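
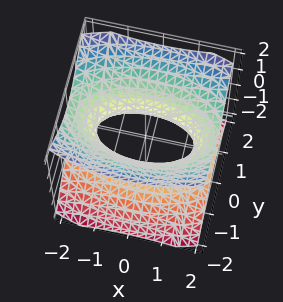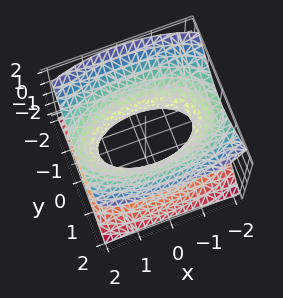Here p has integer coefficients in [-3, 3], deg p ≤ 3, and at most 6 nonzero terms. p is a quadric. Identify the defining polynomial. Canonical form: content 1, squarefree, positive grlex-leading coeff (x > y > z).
x^2 + 3*y^2 - 3*z^2 - 2

The degree is 2 — an hourglass — one-sheet hyperboloid; a quadric.
Symmetries: the x ↦ −x reflection is a symmetry, so x appears only in even powers; the z ↦ −z reflection is a symmetry, so z appears only in even powers; mirror symmetry y ↦ −y ⇒ only even powers of y.
From the visible intercepts: the surface avoids every integer z-axis point in the box.
Assembling these constraints gives the stated polynomial.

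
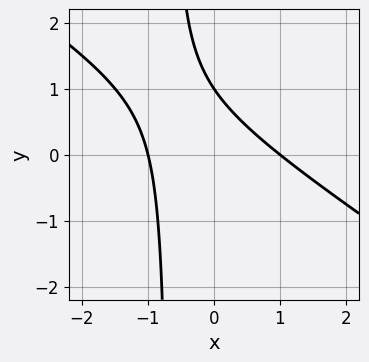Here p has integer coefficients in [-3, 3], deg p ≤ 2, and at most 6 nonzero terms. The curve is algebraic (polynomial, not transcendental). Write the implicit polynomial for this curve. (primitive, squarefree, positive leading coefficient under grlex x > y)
First, degree: no degree-1 curve has this shape, so deg p = 2.
Then, from the axis intercepts and sections: it meets the y-axis at y = 1 (among the integer gridlines); among the integer gridlines, it crosses the x-axis at x ∈ {-1, 1}.
Finally, matching integer coefficients to the picture gives p.

2*x^2 + 3*x*y + 2*y - 2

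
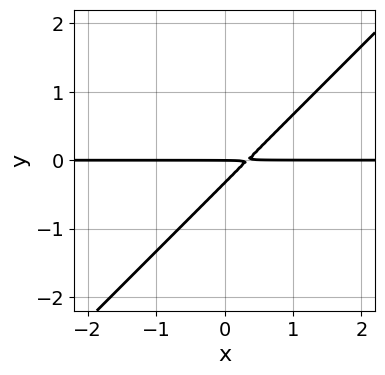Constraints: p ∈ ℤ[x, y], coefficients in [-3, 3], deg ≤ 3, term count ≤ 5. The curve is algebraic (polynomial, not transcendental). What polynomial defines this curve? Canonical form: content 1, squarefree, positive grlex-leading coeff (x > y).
The degree is 2 — no degree-1 curve has this shape.
Checking where it meets the axes: the visible x-axis segment lies entirely on the curve; it meets the y-axis at y = 0 (among the integer gridlines).
Together with the visible shape, these determine p as stated.

3*x*y - 3*y^2 - y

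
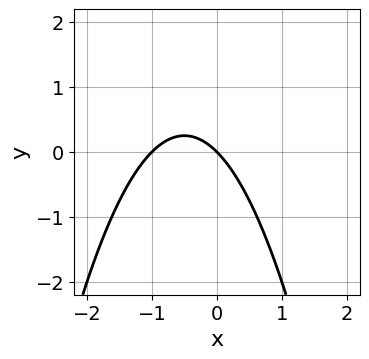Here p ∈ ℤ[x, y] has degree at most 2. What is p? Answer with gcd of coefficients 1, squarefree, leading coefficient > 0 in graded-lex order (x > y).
First, the degree is 2 — no degree-1 curve has this shape.
Then, from the axis intercepts and sections: it crosses the y-axis at the gridline y = 0; among the integer gridlines, it crosses the x-axis at x ∈ {-1, 0}.
Finally, fitting integer coefficients to these (and the overall shape) gives p.

x^2 + x + y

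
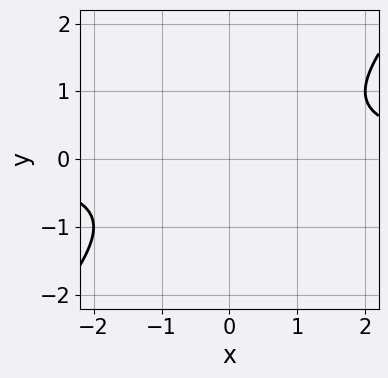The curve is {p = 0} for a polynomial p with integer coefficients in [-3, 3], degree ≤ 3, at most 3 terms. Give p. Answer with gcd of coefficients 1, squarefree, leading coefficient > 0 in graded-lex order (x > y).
First, degree: no degree-1 curve has this shape, so deg p = 2.
Then, from the visible intercepts: the curve avoids every integer y-axis point in the box; the curve avoids every integer x-axis point in the box.
Finally, solving for integer coefficients yields p as stated.

x*y - y^2 - 1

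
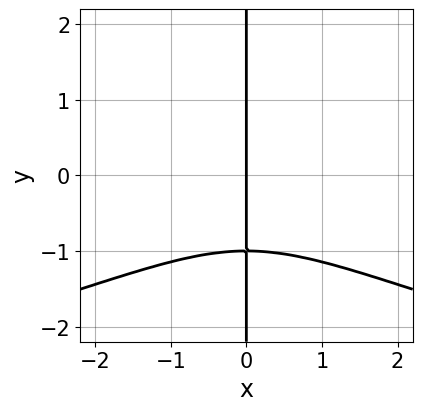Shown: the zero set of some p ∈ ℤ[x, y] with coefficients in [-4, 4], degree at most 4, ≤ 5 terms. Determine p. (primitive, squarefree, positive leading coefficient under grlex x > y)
Degree: the shape is more complex than any degree-3 curve, so deg p = 4.
Checking where it meets the axes: it meets the x-axis at x = 0 (among the integer gridlines); every point of the y-axis in the box is on the curve.
These observations pin down the coefficients.

2*x*y^3 + x^3 + 2*x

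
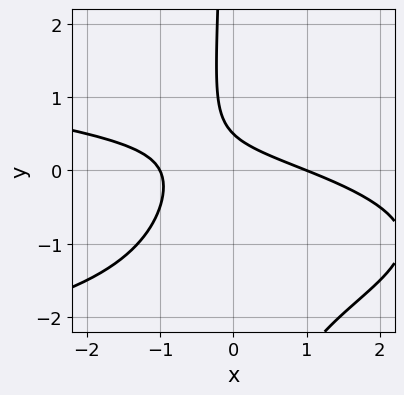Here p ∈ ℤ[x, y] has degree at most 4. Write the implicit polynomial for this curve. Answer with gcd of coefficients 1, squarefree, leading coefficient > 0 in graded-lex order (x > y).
(a) The degree is 3 — a generic line meets the curve in up to 3 points.
(b) Checking where it meets the axes: among the integer gridlines, it crosses the x-axis at x ∈ {-1, 1}.
(c) Assembling these constraints gives the stated polynomial.

2*x*y^2 + x^2 + 3*x*y + 2*y - 1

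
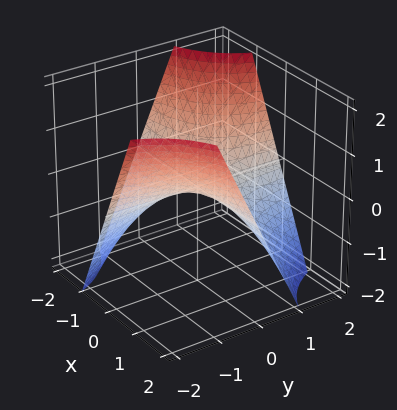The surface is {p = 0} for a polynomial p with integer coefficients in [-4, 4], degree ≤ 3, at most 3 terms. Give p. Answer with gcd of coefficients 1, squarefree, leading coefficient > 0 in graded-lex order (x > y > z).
x*y + z

First, degree: a saddle surface; a quadric, so deg p = 2.
Next, from the axis intercepts and sections: every point of the y-axis in the box is on the surface; the visible x-axis segment lies entirely on the surface; one z-axis crossing is at z = 0.
Finally, assembling these constraints gives the stated polynomial.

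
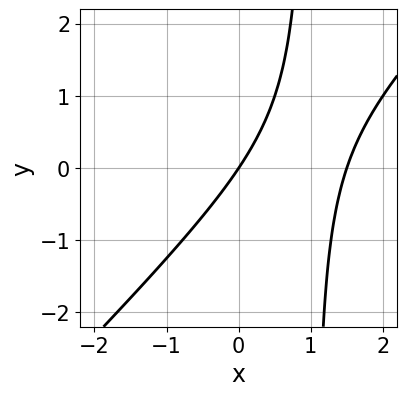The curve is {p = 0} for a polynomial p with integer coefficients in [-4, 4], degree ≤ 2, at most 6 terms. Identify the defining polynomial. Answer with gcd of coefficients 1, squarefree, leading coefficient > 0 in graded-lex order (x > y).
(a) deg p = 2. The shape is more complex than any degree-1 curve.
(b) From the axis intercepts and sections: one x-axis crossing is at x = 0; it crosses the y-axis at the gridline y = 0.
(c) Putting this together gives p.

2*x^2 - 2*x*y - 3*x + 2*y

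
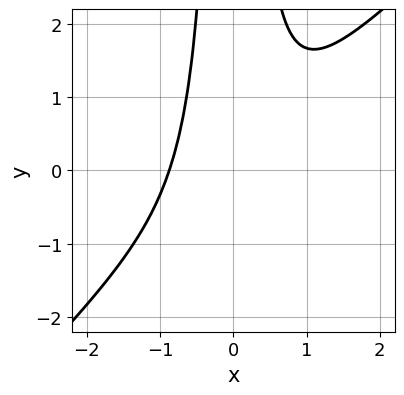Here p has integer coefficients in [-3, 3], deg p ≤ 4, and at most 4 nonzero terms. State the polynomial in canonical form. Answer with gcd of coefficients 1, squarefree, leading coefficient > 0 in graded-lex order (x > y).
1. deg p = 3.
2. Observable constraints: it misses every integer gridline on the y-axis.
3. Putting this together gives p.

3*x^3 - 3*x^2*y + 2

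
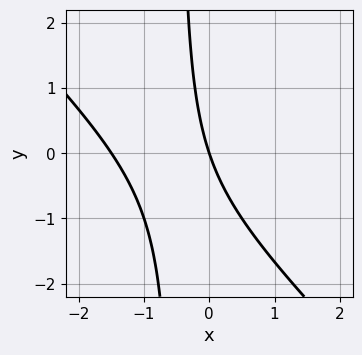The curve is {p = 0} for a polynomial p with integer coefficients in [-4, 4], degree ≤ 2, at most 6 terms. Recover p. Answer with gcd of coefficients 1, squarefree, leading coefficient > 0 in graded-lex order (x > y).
2*x^2 + 2*x*y + 3*x + y

(a) The degree is 2 — a generic line meets the curve in up to 2 points.
(b) Against the integer gridlines: it meets the x-axis at x = 0 (among the integer gridlines); it meets the y-axis at y = 0 (among the integer gridlines).
(c) The integer polynomial consistent with all of this is the stated p.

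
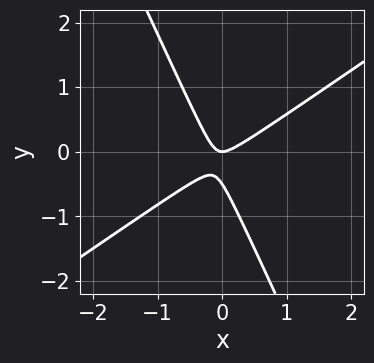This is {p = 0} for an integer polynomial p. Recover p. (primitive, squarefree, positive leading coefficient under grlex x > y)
3*x^2 - 3*x*y - 2*y^2 - y

1. Degree: no degree-1 curve has this shape, so deg p = 2.
2. From the axis intercepts and sections: one y-axis crossing is at y = 0; one x-axis crossing is at x = 0.
3. Assembling these constraints gives the stated polynomial.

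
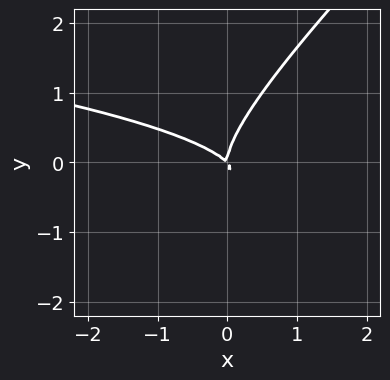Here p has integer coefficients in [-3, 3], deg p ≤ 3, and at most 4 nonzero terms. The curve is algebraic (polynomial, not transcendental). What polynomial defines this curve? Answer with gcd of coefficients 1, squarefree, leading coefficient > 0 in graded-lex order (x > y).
3*x*y^2 - 3*y^3 + 2*x^2 + 2*x*y

(a) The degree is 3 — no degree-2 curve has this shape.
(b) Against the integer gridlines: it meets the x-axis at x = 0 (among the integer gridlines); one y-axis crossing is at y = 0.
(c) These observations pin down the coefficients.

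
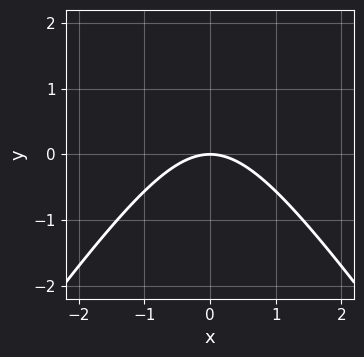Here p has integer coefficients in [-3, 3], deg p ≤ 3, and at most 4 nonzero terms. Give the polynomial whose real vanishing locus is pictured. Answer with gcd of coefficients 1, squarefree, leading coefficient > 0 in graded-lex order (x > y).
2*x^2 - y^2 + 3*y

(a) deg p = 2. A generic line meets the curve in up to 2 points.
(b) Symmetries: mirror symmetry x ↦ −x ⇒ only even powers of x.
(c) From the visible intercepts: it meets the y-axis at y = 0 (among the integer gridlines); it meets the x-axis at x = 0 (among the integer gridlines).
(d) Together with the visible shape, these determine p as stated.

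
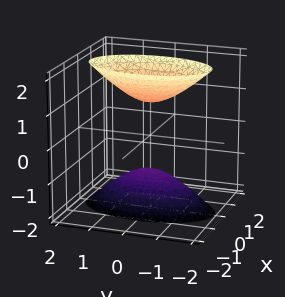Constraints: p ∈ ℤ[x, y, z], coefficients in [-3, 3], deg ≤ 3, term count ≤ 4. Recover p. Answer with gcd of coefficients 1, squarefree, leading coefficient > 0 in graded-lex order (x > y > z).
3*x^2 + y^2 - z^2 + 1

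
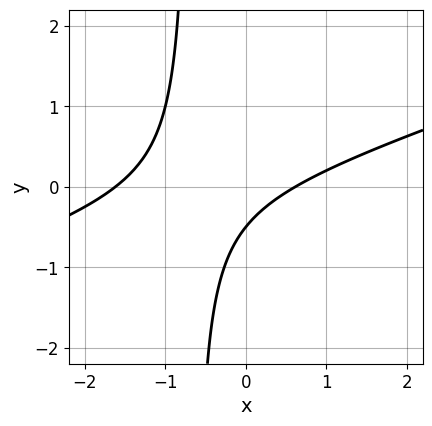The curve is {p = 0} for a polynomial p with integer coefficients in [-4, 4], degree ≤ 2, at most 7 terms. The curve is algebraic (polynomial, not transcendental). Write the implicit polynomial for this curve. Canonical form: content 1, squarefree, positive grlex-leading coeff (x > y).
The degree is 2 — the shape is more complex than any degree-1 curve.
Matching integer coefficients to the picture gives p.

x^2 - 3*x*y + x - 2*y - 1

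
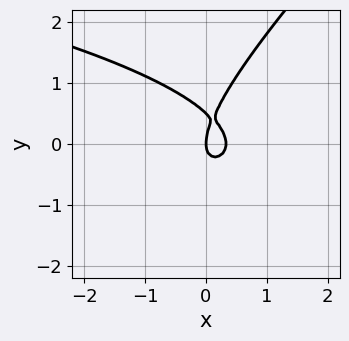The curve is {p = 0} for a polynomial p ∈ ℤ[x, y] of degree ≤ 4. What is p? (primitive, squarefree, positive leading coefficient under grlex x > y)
2*x*y^2 - 2*y^3 + 3*x^2 + y^2 - x

First, deg p = 3. The shape is more complex than any degree-2 curve.
Next, observable constraints: it meets the x-axis at x = 0 (among the integer gridlines); it meets the y-axis at y = 0 (among the integer gridlines).
Finally, fitting integer coefficients to these (and the overall shape) gives p.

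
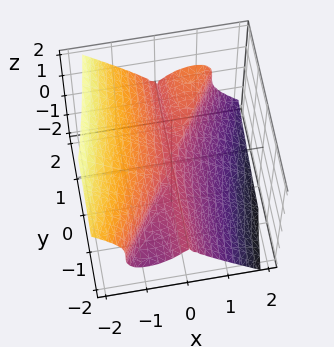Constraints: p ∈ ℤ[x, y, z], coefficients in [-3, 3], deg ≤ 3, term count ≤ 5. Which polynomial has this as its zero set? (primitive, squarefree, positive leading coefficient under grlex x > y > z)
3*x^3 - 2*x^2*y + 3*z^3

1. The degree is 3 — no degree-2 surface has this shape.
2. Checking where it meets the axes: it meets the z-axis at z = 0 (among the integer gridlines); the visible y-axis segment lies entirely on the surface; it meets the x-axis at x = 0 (among the integer gridlines).
3. Fitting integer coefficients to these (and the overall shape) gives p.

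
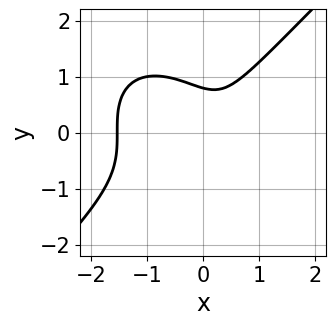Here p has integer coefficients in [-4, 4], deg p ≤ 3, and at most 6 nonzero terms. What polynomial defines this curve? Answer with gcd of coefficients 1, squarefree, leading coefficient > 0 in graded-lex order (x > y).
2*x^3 - 2*y^3 + 2*x^2 - x + 1

First, the degree is 3 — the shape is more complex than any degree-2 curve.
Finally, the integer polynomial consistent with all of this is the stated p.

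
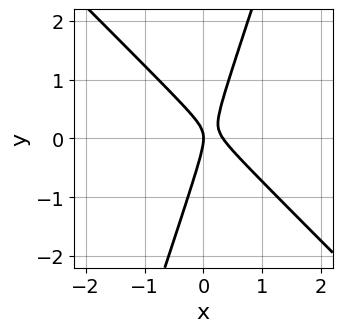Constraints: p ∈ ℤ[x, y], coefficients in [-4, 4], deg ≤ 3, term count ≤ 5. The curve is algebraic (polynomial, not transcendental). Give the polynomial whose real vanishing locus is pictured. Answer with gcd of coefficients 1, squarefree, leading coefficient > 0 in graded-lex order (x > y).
3*x^2 + 2*x*y - y^2 - x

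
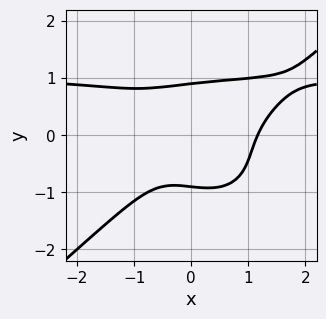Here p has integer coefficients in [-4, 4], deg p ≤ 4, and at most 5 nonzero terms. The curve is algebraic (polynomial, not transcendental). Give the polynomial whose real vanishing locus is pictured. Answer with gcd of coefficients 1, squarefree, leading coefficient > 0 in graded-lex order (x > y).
2*x^3*y - 3*y^4 - 2*x^3 + x + 2

1. The degree is 4 — the shape is more complex than any degree-3 curve.
2. Solving for integer coefficients yields p as stated.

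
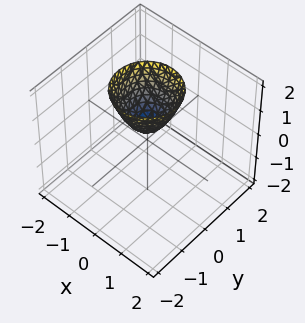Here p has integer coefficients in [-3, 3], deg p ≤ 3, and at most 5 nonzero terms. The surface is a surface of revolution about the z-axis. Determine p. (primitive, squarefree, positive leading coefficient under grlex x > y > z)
(a) Degree: no degree-1 surface has this shape, so deg p = 2.
(b) Symmetries: rotational symmetry about the z-axis ⇒ p depends on x, y only through x² + y².
(c) Reading off the gridlines: a circular section at z = 2 has radius exactly 1; the surface avoids every integer x-axis point in the box.
(d) Fitting integer coefficients to these (and the overall shape) gives p.

3*x^2 + 3*y^2 - 2*z + 1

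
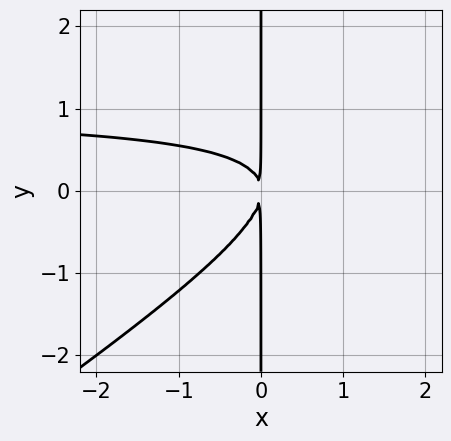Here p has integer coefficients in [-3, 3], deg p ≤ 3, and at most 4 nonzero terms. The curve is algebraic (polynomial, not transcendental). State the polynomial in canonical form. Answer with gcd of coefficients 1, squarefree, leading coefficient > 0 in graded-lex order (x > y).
2*x^2*y - 3*x*y^2 - 2*x^2

The degree is 3 — no degree-2 curve has this shape.
From the visible intercepts: every point of the y-axis in the box is on the curve.
Assembling these constraints gives the stated polynomial.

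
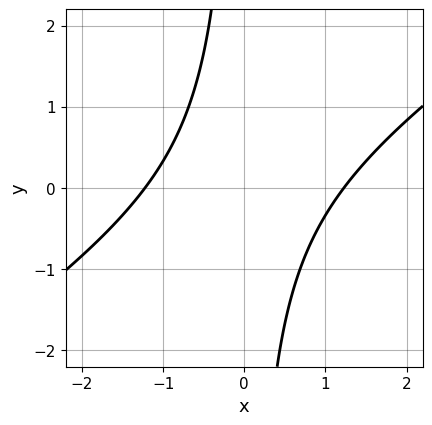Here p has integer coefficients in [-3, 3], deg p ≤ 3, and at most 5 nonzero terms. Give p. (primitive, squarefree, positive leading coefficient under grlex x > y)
1. deg p = 2. The shape is more complex than any degree-1 curve.
2. Checking where it meets the axes: no y-intercept at any integer in the box.
3. Together with the visible shape, these determine p as stated.

2*x^2 - 3*x*y - 3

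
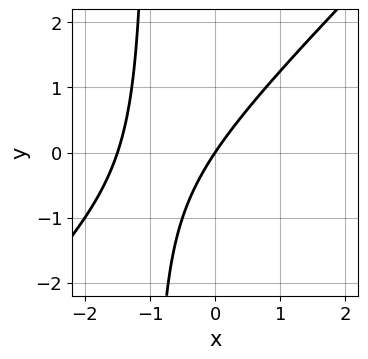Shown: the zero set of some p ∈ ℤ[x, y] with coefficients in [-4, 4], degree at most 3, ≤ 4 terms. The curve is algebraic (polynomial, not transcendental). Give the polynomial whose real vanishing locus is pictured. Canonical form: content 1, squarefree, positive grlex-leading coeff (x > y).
The degree is 2 — a generic line meets the curve in up to 2 points.
Against the integer gridlines: one y-axis crossing is at y = 0; one x-axis crossing is at x = 0.
Together with the visible shape, these determine p as stated.

2*x^2 - 2*x*y + 3*x - 2*y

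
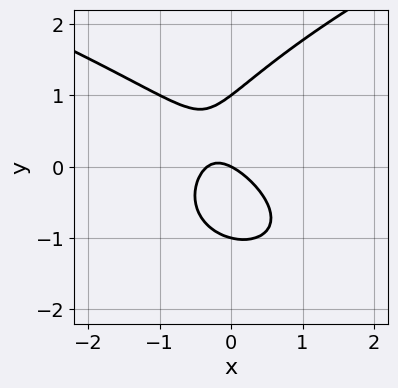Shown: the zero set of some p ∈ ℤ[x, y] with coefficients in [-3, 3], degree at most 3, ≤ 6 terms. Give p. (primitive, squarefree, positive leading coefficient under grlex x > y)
2*y^3 - 3*x^2 - 2*x*y - x - 2*y

The degree is 3 — no degree-2 curve has this shape.
From the axis intercepts and sections: it crosses the x-axis at the gridline x = 0; among the integer gridlines, it crosses the y-axis at y ∈ {-1, 0, 1}.
Matching integer coefficients to the picture gives p.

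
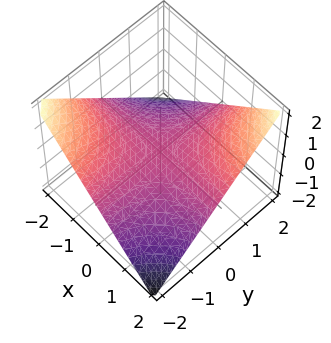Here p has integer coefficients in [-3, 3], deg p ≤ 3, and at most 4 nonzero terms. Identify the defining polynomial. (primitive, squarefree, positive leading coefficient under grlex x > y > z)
1. Degree: a hyperbolic paraboloid; a quadric, so deg p = 2.
2. Reading off the gridlines: one z-axis crossing is at z = 0; every point of the y-axis in the box is on the surface; the visible x-axis segment lies entirely on the surface.
3. Matching integer coefficients to the picture gives p.

x*y - 2*z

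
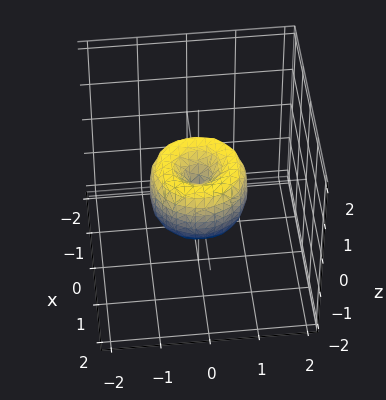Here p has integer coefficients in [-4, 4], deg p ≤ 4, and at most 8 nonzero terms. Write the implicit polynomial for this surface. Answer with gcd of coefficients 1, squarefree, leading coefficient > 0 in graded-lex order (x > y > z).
2*x^4 + 4*x^2*y^2 + 2*y^4 - 2*x^2 - 2*y^2 + z^2

(a) deg p = 4. No degree-3 surface has this shape.
(b) By symmetry, the surface is invariant under rotation about z: p = q(x² + y², z).
(c) Against the integer gridlines: a circular section at z = 0 has radius exactly 1; one z-axis crossing is at z = 0.
(d) Solving for integer coefficients yields p as stated. Check: (0, 1, 0) on the y-axis lies on the surface, and p(0, 1, 0) = 0. ✓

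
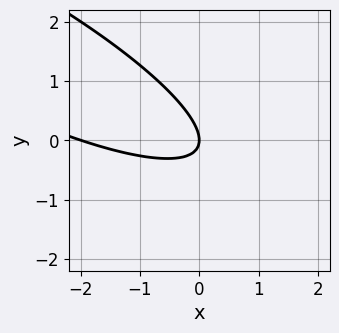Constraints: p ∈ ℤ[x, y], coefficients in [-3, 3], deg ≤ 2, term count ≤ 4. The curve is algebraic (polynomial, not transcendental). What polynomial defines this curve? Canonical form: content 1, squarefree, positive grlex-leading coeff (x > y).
x^2 + 3*x*y + 3*y^2 + 2*x

(a) The degree is 2 — the shape is more complex than any degree-1 curve.
(b) Observable constraints: the x-axis gridline crossings are at x ∈ {-2, 0}; it crosses the y-axis at the gridline y = 0.
(c) Fitting integer coefficients to these (and the overall shape) gives p.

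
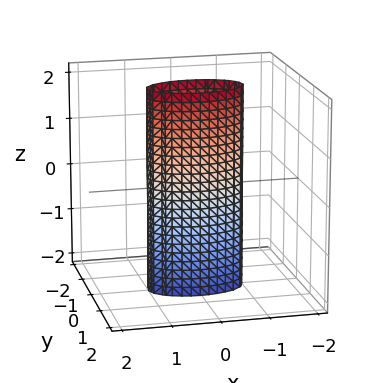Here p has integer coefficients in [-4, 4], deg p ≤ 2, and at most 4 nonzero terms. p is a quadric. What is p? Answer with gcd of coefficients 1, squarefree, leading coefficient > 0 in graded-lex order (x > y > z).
Degree: constant cross-section along one axis; a quadric, so deg p = 2.
Symmetries: mirror symmetry z ↦ −z ⇒ only even powers of z; the x ↦ −x reflection is a symmetry, so x appears only in even powers; the y ↦ −y reflection is a symmetry, so y appears only in even powers.
Against the integer gridlines: the x-axis gridline crossings are at x ∈ {-1, 1}; no z-intercept at any integer in the box.
These observations pin down the coefficients.

x^2 + 3*y^2 - 1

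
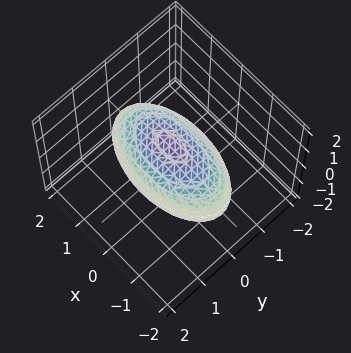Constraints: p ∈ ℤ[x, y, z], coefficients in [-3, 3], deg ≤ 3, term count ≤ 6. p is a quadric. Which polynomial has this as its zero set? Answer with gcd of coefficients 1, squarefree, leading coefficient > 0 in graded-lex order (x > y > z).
First, the degree is 2 — a closed, bounded, convex surface; a quadric.
Next, symmetries: mirror symmetry y ↦ −y ⇒ only even powers of y; the x ↦ −x reflection is a symmetry, so x appears only in even powers; it's symmetric under z → −z, forcing even powers of z.
Next, reading off the gridlines: the y-axis gridline crossings are at y ∈ {-1, 1}; the z-axis gridline crossings are at z ∈ {-1, 1}.
Finally, solving for integer coefficients yields p as stated.

x^2 + 3*y^2 + 3*z^2 - 3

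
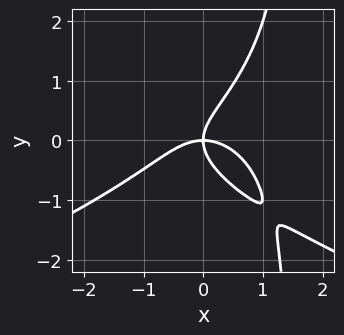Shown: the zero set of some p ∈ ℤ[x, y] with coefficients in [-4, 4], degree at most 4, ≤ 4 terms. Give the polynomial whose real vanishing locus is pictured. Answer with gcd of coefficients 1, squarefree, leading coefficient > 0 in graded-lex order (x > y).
2*x*y^3 + 2*x^3 - 3*y^3 + 3*x*y

First, degree: no degree-3 curve has this shape, so deg p = 4.
Then, reading off the gridlines: one y-axis crossing is at y = 0; it meets the x-axis at x = 0 (among the integer gridlines).
Finally, these observations pin down the coefficients.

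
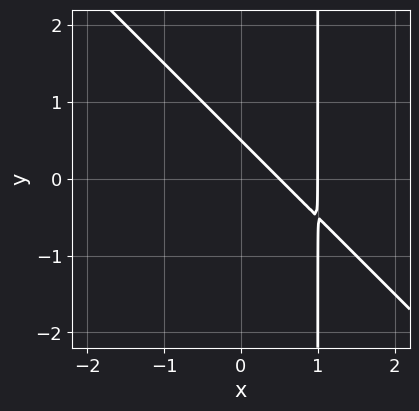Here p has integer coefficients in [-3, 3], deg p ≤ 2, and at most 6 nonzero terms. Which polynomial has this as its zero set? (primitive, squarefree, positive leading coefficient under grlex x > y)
1. The degree is 2 — a generic line meets the curve in up to 2 points.
2. From the visible intercepts: it meets the x-axis at x = 1 (among the integer gridlines).
3. Matching integer coefficients to the picture gives p.

2*x^2 + 2*x*y - 3*x - 2*y + 1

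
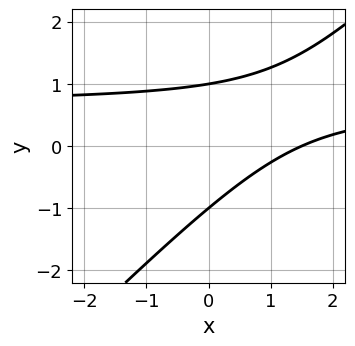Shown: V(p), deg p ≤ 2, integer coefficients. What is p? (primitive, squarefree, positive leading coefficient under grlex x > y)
3*x*y - 3*y^2 - 2*x + 3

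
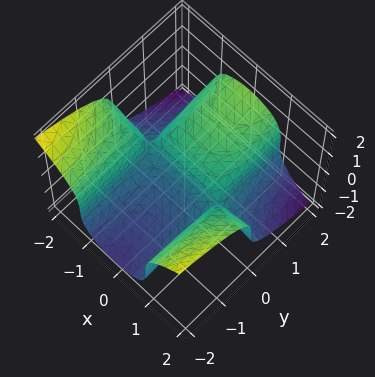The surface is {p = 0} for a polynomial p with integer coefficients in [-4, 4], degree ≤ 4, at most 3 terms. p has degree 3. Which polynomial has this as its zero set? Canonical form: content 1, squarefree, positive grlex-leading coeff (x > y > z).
(a) Degree: no degree-2 surface has this shape, so deg p = 3.
(b) From the visible intercepts: the visible x-axis segment lies entirely on the surface; it meets the z-axis at z = 0 (among the integer gridlines); one y-axis crossing is at y = 0.
(c) Together with the visible shape, these determine p as stated.

x^2*y + z^3 - y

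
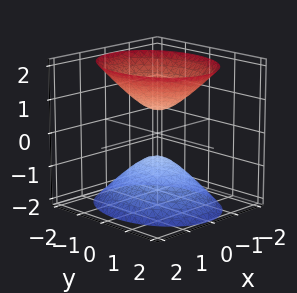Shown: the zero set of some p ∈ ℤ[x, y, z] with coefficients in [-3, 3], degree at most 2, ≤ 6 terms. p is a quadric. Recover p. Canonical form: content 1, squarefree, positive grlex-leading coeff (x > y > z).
3*x^2 + 2*y^2 - 2*z^2 + 1

First, I count 2 distinct pieces. They look like related sheets of one shape, so recover p as a whole.
Next, the degree is 2 — two separate bowl-shaped sheets opening away from each other; a quadric.
Next, symmetries: mirror symmetry z ↦ −z ⇒ only even powers of z; the x ↦ −x reflection is a symmetry, so x appears only in even powers; mirror symmetry y ↦ −y ⇒ only even powers of y.
Then, against the integer gridlines: no y-intercept at any integer in the box; the surface avoids every integer x-axis point in the box.
Finally, together with the visible shape, these determine p as stated.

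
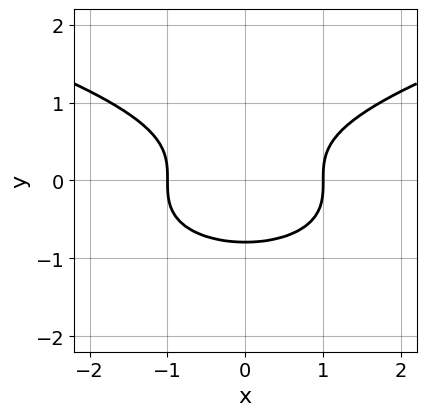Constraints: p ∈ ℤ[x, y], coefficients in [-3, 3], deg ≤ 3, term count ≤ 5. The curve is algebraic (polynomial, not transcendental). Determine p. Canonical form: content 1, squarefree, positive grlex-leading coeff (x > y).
deg p = 3. No degree-2 curve has this shape.
Symmetries: it's symmetric under x → −x, forcing even powers of x.
Reading off the gridlines: the x-axis gridline crossings are at x ∈ {-1, 1}.
Together with the visible shape, these determine p as stated.

2*y^3 - x^2 + 1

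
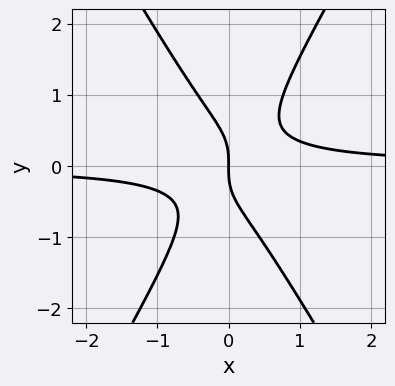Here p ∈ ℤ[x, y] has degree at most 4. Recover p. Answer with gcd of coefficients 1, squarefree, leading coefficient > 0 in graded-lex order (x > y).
1. deg p = 3.
2. From the visible intercepts: it meets the x-axis at x = 0 (among the integer gridlines); one y-axis crossing is at y = 0.
3. Fitting integer coefficients to these (and the overall shape) gives p.

3*x^2*y - y^3 - x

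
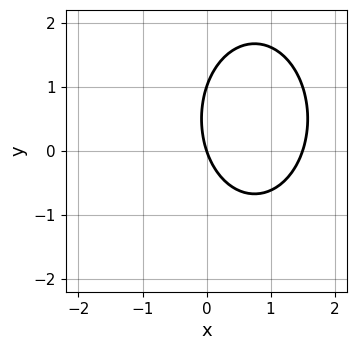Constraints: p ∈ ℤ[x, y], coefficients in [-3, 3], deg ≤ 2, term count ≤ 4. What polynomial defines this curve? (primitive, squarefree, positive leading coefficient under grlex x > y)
2*x^2 + y^2 - 3*x - y

(a) The degree is 2 — no degree-1 curve has this shape.
(b) Observable constraints: the y-axis gridline crossings are at y ∈ {0, 1}; one x-axis crossing is at x = 0.
(c) Matching integer coefficients to the picture gives p.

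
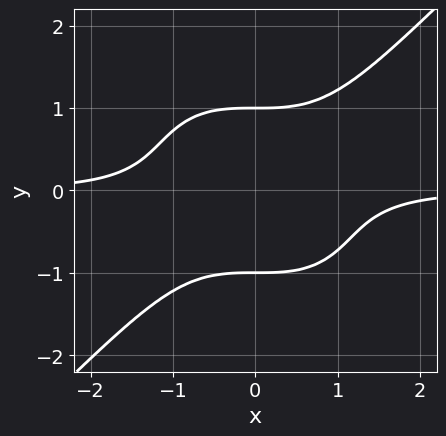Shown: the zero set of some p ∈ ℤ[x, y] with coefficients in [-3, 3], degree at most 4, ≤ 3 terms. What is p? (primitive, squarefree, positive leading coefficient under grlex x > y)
(a) Degree: a generic line meets the curve in up to 4 points, so deg p = 4.
(b) Observable constraints: it misses every integer gridline on the x-axis; the y-axis gridline crossings are at y ∈ {-1, 1}.
(c) Matching integer coefficients to the picture gives p.

x^3*y - y^4 + 1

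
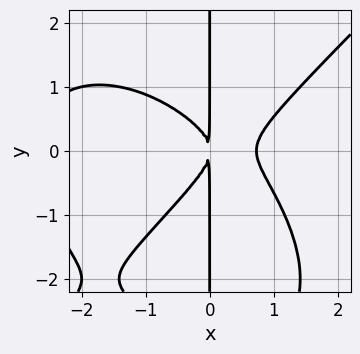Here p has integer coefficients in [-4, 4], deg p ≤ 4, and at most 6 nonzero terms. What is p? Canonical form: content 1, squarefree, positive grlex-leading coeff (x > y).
Degree: no degree-3 curve has this shape, so deg p = 4.
Reading off the gridlines: every point of the y-axis in the box is on the curve.
These observations pin down the coefficients.

x^4 - x*y^3 + 2*x^3 - 3*x*y^2 - 2*x^2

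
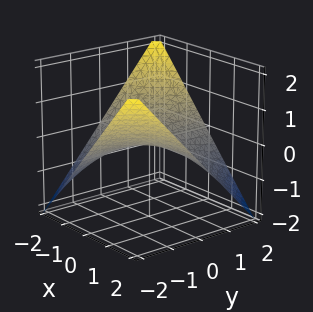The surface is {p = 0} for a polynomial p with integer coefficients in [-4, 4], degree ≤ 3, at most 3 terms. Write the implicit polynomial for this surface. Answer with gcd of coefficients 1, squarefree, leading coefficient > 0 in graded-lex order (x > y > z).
The degree is 2 — a saddle surface; a quadric.
From the visible intercepts: the visible y-axis segment lies entirely on the surface; every point of the x-axis in the box is on the surface; it crosses the z-axis at the gridline z = 0.
Together with the visible shape, these determine p as stated.

x*y + 2*z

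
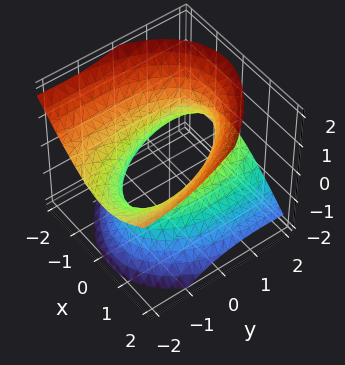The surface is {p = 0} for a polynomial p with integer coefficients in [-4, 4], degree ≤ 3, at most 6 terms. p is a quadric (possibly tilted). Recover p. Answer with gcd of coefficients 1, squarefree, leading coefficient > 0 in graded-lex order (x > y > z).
deg p = 2.
Checking where it meets the axes: no z-intercept at any integer in the box; the x-axis gridline crossings are at x ∈ {-1, 1}.
Together with the visible shape, these determine p as stated.

3*x^2 + x*y + y^2 + 3*y*z - 3*z^2 - 3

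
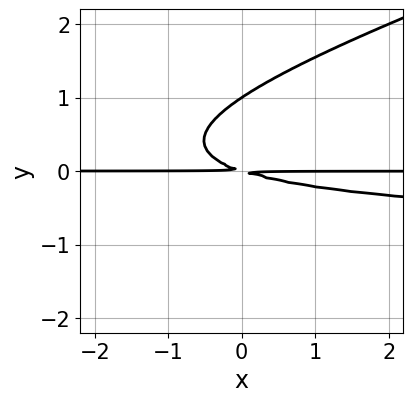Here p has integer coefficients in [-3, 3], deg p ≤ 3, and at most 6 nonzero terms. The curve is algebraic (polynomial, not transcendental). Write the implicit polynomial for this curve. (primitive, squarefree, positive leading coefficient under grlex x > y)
1. deg p = 3. A generic line meets the curve in up to 3 points.
2. Reading off the gridlines: it meets the y-axis at y = 1 (among the integer gridlines); every point of the x-axis in the box is on the curve.
3. Putting this together gives p.

x*y^2 - 3*y^3 + x*y + 3*y^2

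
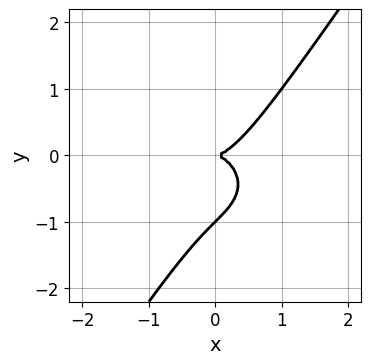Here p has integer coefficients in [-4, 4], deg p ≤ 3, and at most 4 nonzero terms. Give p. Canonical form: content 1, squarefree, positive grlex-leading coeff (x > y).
deg p = 3. The shape is more complex than any degree-2 curve.
Against the integer gridlines: one x-axis crossing is at x = 0; among the integer gridlines, it crosses the y-axis at y ∈ {-1, 0}.
Putting this together gives p.

x^3 + x*y^2 - y^3 - y^2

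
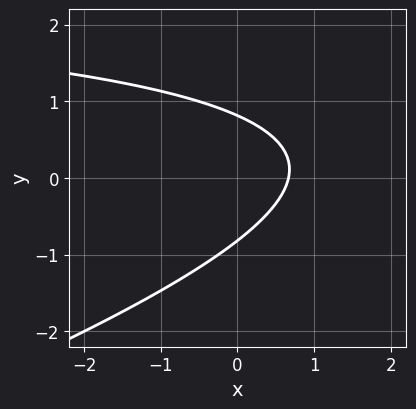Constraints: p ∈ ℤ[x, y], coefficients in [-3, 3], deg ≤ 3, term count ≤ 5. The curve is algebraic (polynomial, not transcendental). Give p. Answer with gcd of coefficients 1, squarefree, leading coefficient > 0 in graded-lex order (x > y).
First, degree: no degree-1 curve has this shape, so deg p = 2.
Finally, putting this together gives p.

x*y - 3*y^2 - 3*x + 2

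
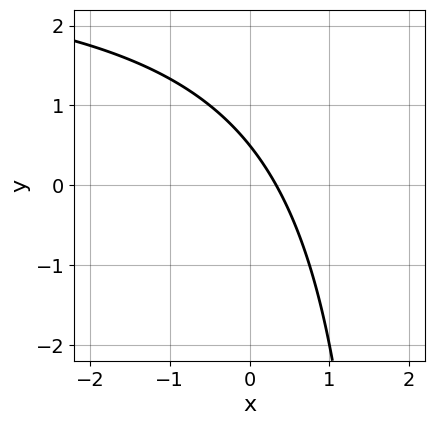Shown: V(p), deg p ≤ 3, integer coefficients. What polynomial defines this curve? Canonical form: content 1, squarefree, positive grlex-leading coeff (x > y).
x*y - 3*x - 2*y + 1

1. The degree is 2 — the shape is more complex than any degree-1 curve.
2. Putting this together gives p.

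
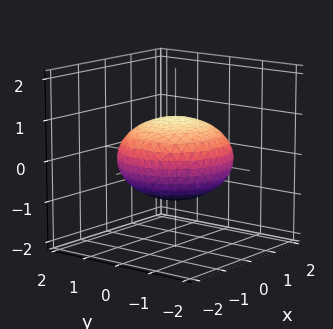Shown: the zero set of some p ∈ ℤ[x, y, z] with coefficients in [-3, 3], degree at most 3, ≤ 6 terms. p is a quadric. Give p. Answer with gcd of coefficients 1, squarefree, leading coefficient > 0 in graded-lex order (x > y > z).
Degree: a closed, bounded, convex surface; a quadric, so deg p = 2.
Symmetries: rotational symmetry about the z-axis ⇒ p depends on x, y only through x² + y²; the z ↦ −z reflection is a symmetry, so z appears only in even powers.
Checking where it meets the axes: a circular section at z = 0 has radius between 1 and 2; among the integer gridlines, it crosses the z-axis at z ∈ {-1, 1}.
Fitting integer coefficients to these (and the overall shape) gives p.

x^2 + y^2 + 2*z^2 - 2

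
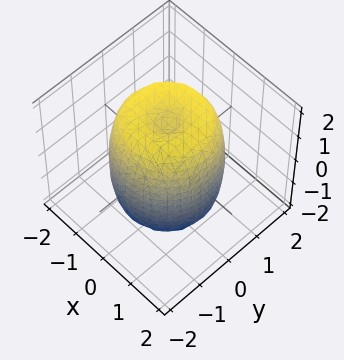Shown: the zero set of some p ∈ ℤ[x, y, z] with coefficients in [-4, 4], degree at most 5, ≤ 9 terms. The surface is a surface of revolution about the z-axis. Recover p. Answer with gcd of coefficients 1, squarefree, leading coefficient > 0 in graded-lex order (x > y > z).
2*x^4 + 4*x^2*y^2 + 2*y^4 - 3*x^2 - 3*y^2 + z^2 - 2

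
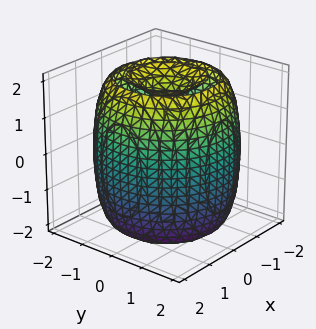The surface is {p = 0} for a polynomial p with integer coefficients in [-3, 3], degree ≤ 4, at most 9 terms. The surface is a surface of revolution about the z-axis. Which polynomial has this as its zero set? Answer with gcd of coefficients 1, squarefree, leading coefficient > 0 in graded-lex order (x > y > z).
x^4 + 2*x^2*y^2 + y^4 - 3*x^2 - 3*y^2 + z^2 - 2

First, the picture has 2 separate pieces. Treating them together as one polynomial.
Then, the degree is 4 — a generic line meets the surface in up to 4 points.
Then, symmetries: the surface is invariant under rotation about z: p = q(x² + y², z).
Next, reading off the gridlines: a circular section at z = 2 has radius exactly 1.
Finally, the integer polynomial consistent with all of this is the stated p.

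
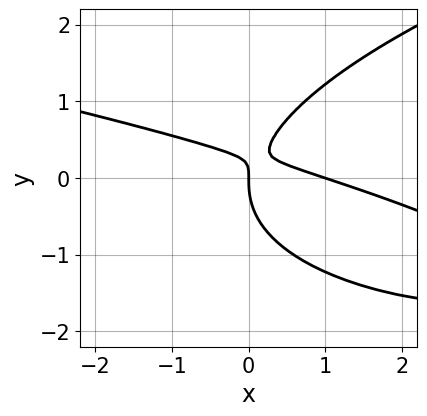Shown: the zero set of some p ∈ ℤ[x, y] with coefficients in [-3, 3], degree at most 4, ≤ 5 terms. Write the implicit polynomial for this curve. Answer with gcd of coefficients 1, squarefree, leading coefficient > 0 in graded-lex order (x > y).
2*y^3 - x^2 - 3*x*y + x

deg p = 3. A generic line meets the curve in up to 3 points.
Reading off the gridlines: the x-axis gridline crossings are at x ∈ {0, 1}; one y-axis crossing is at y = 0.
The integer polynomial consistent with all of this is the stated p.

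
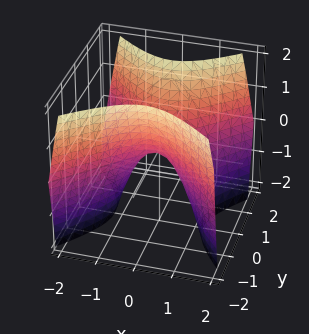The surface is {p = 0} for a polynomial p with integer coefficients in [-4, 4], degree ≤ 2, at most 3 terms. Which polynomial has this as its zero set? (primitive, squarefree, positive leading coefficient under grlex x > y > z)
1. Degree: a saddle surface; a quadric, so deg p = 2.
2. Symmetries: mirror symmetry y ↦ −y ⇒ only even powers of y; the x ↦ −x reflection is a symmetry, so x appears only in even powers.
3. Reading off the gridlines: it crosses the y-axis at the gridline y = 0; one z-axis crossing is at z = 0; one x-axis crossing is at x = 0.
4. Assembling these constraints gives the stated polynomial.

3*x^2 - 3*y^2 + 2*z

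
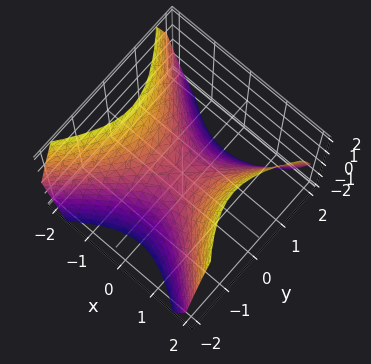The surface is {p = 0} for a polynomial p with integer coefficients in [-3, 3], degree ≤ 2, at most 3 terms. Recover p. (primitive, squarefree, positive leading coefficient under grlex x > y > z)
x^2 - y^2 - z

1. deg p = 2.
2. Symmetries: mirror symmetry y ↦ −y ⇒ only even powers of y; mirror symmetry x ↦ −x ⇒ only even powers of x.
3. Observable constraints: one z-axis crossing is at z = 0; it meets the y-axis at y = 0 (among the integer gridlines).
4. Together with the visible shape, these determine p as stated.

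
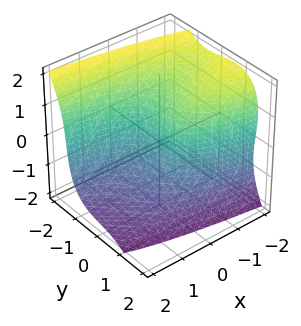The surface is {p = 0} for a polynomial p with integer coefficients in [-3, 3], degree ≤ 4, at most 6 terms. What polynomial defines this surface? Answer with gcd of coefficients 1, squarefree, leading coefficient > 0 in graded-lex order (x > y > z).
2*y^3 + z^3 - y*z + 3*x

1. Degree: the shape is more complex than any degree-2 surface, so deg p = 3.
2. From the visible intercepts: it crosses the z-axis at the gridline z = 0; one x-axis crossing is at x = 0; it meets the y-axis at y = 0 (among the integer gridlines).
3. Together with the visible shape, these determine p as stated.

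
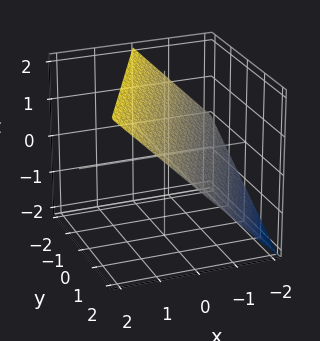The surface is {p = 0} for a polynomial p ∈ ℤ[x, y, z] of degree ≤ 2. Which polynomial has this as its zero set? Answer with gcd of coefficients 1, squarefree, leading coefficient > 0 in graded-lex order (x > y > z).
2*x - y - 2*z + 2

1. The degree is 1 — the surface is flat (a plane).
2. Against the integer gridlines: it crosses the z-axis at the gridline z = 1; it meets the x-axis at x = -1 (among the integer gridlines); one y-axis crossing is at y = 2.
3. The integer polynomial consistent with all of this is the stated p.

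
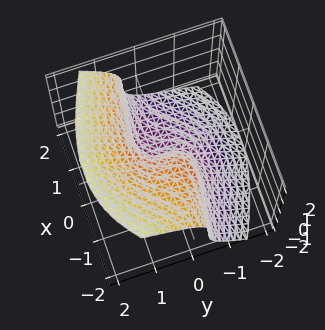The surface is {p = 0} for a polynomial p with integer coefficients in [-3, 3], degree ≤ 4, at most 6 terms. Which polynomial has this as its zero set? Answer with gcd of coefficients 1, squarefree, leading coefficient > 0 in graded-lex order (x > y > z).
2*x^2*y + x*y^2 + 2*y^3 - 2*z^3 - 2*x

(a) Degree: no degree-2 surface has this shape, so deg p = 3.
(b) Reading off the gridlines: one x-axis crossing is at x = 0; one z-axis crossing is at z = 0; it crosses the y-axis at the gridline y = 0.
(c) Assembling these constraints gives the stated polynomial.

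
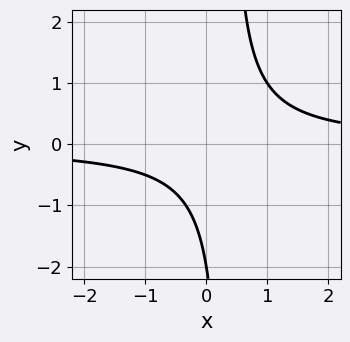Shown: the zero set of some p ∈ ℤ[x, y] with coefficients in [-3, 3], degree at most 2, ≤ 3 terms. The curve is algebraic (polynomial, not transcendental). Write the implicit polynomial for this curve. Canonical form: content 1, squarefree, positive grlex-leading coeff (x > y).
3*x*y - y - 2

1. The degree is 2 — the shape is more complex than any degree-1 curve.
2. Checking where it meets the axes: it misses every integer gridline on the x-axis; it crosses the y-axis at the gridline y = -2.
3. Together with the visible shape, these determine p as stated.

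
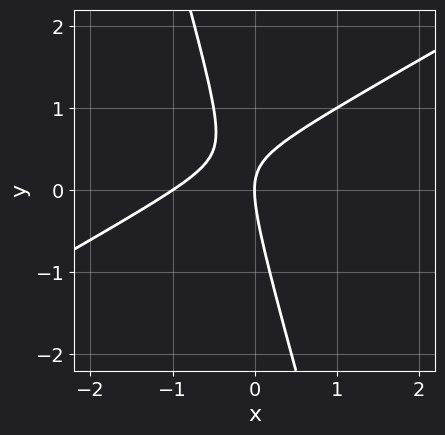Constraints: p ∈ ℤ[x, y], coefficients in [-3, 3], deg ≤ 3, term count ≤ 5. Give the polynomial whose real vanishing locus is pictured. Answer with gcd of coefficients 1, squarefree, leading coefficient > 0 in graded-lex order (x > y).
1. The degree is 2 — a generic line meets the curve in up to 2 points.
2. From the axis intercepts and sections: among the integer gridlines, it crosses the x-axis at x ∈ {-1, 0}; one y-axis crossing is at y = 0.
3. Putting this together gives p.

2*x^2 - 3*x*y - y^2 + 2*x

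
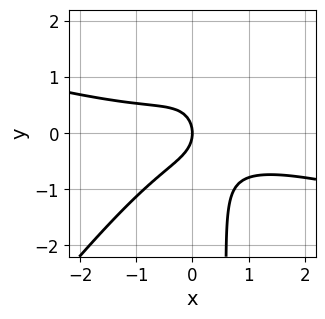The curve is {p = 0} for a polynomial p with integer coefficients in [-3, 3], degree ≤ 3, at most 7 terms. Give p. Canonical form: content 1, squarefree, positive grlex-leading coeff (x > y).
The degree is 3 — the shape is more complex than any degree-2 curve.
From the axis intercepts and sections: one y-axis crossing is at y = 0; it meets the x-axis at x = 0 (among the integer gridlines).
Putting this together gives p.

x^3 + 3*x^2*y - 3*x*y^2 + 2*y^2 + 2*x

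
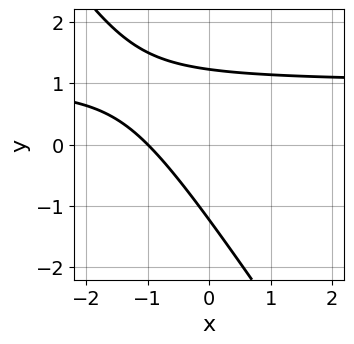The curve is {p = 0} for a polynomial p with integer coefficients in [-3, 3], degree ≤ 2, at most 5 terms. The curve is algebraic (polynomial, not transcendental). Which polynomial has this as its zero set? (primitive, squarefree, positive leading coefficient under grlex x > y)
(a) The degree is 2 — the shape is more complex than any degree-1 curve.
(b) Against the integer gridlines: it meets the x-axis at x = -1 (among the integer gridlines).
(c) Solving for integer coefficients yields p as stated.

3*x*y + 2*y^2 - 3*x - 3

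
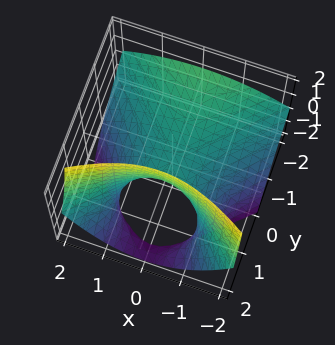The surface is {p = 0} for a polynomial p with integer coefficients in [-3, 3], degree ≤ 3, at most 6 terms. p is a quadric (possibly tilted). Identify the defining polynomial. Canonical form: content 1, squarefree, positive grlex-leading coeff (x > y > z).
1. The degree is 2 — no degree-1 surface has this shape.
2. From the visible intercepts: it meets the x-axis at x = 0 (among the integer gridlines); it crosses the z-axis at the gridline z = 0; it meets the y-axis at y = 0 (among the integer gridlines).
3. The integer polynomial consistent with all of this is the stated p.

x^2 - y^2 - 2*y*z + 2*z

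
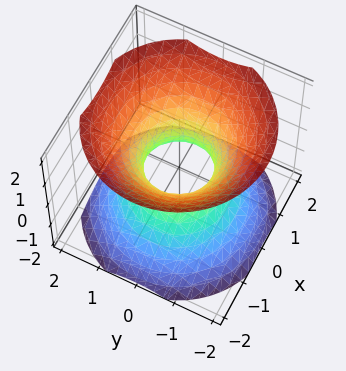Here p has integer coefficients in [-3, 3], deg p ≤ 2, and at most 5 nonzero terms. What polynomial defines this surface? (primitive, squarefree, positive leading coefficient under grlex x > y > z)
The degree is 2 — a generic line meets the surface in up to 2 points.
Symmetry: every cross-section ⟂ z is a circle, so x, y appear only via x² + y².
From the axis intercepts and sections: a circular section at z = 1 has radius between 1 and 2; the surface avoids every integer z-axis point in the box.
Together with the visible shape, these determine p as stated.

3*x^2 + 3*y^2 - 3*z^2 - 2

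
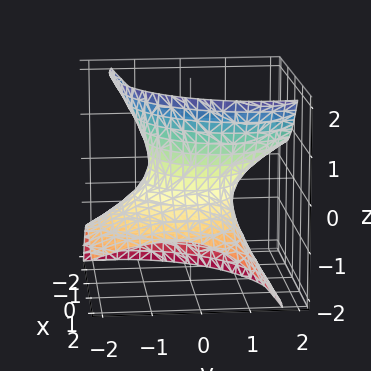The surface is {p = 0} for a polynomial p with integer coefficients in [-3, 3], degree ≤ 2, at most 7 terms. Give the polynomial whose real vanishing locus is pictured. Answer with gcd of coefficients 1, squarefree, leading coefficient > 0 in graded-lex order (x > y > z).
2*x^2 + 3*x*z + 2*y^2 - 3*y*z - 2*z^2 - 2

1. Degree: the shape is more complex than any degree-1 surface, so deg p = 2.
2. Observable constraints: it misses every integer gridline on the z-axis; the y-axis gridline crossings are at y ∈ {-1, 1}; among the integer gridlines, it crosses the x-axis at x ∈ {-1, 1}.
3. Assembling these constraints gives the stated polynomial.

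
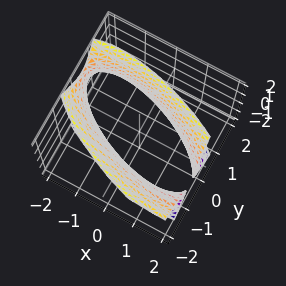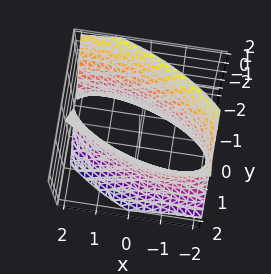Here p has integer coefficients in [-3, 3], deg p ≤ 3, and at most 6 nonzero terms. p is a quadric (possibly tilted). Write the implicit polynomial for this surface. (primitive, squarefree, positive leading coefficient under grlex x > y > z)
(a) Degree: the shape is more complex than any degree-1 surface, so deg p = 2.
(b) Reading off the gridlines: the y-axis gridline crossings are at y ∈ {-1, 1}; the surface avoids every integer z-axis point in the box.
(c) The integer polynomial consistent with all of this is the stated p.

x^2 + 2*x*y + 3*y^2 + y*z - z^2 - 3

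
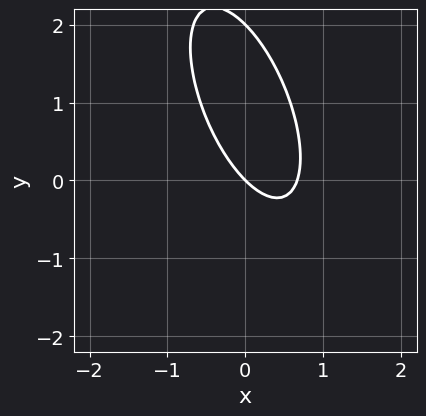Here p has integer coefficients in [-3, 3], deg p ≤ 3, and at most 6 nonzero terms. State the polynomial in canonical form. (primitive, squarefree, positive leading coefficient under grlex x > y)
First, the degree is 2 — a generic line meets the curve in up to 2 points.
Next, from the visible intercepts: among the integer gridlines, it crosses the y-axis at y ∈ {0, 2}; it meets the x-axis at x = 0 (among the integer gridlines).
Finally, these observations pin down the coefficients.

3*x^2 + 2*x*y + y^2 - 2*x - 2*y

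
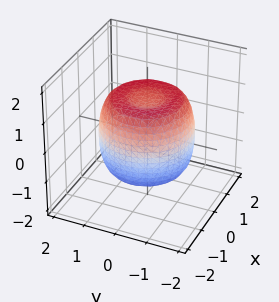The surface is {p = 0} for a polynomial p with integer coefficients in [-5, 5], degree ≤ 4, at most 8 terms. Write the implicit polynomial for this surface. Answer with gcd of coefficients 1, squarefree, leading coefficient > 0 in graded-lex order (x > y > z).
1. The degree is 4 — the shape is more complex than any degree-3 surface.
2. Symmetry: every cross-section ⟂ z is a circle, so x, y appear only via x² + y².
3. Against the integer gridlines: the z-axis gridline crossings are at z ∈ {-1, 1}; a circular section at z = 0 has radius between 1 and 2.
4. The integer polynomial consistent with all of this is the stated p.

2*x^4 + 4*x^2*y^2 + 2*y^4 - 3*x^2 - 3*y^2 + 2*z^2 - 2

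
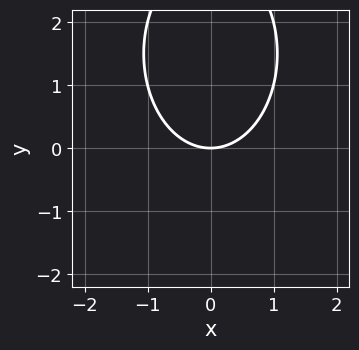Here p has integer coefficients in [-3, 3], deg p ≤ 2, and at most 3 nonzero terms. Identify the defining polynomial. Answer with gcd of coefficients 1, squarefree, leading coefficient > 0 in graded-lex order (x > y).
2*x^2 + y^2 - 3*y

The degree is 2 — the shape is more complex than any degree-1 curve.
Symmetries: the x ↦ −x reflection is a symmetry, so x appears only in even powers.
From the visible intercepts: it meets the x-axis at x = 0 (among the integer gridlines); it crosses the y-axis at the gridline y = 0.
These observations pin down the coefficients.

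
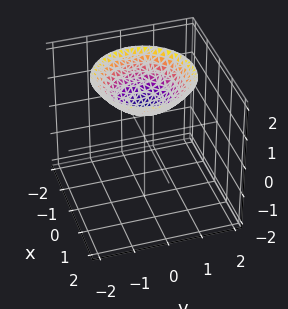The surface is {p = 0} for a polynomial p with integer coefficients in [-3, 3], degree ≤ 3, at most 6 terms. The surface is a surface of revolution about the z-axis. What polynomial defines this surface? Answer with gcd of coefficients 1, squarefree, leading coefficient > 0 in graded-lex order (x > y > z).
x^2 + y^2 - 2*z + 2

1. The degree is 2 — a generic line meets the surface in up to 2 points.
2. Symmetries: rotational symmetry about the z-axis ⇒ p depends on x, y only through x² + y².
3. Reading off the gridlines: no x-intercept at any integer in the box; a circular section at z = 2 has radius between 1 and 2; one z-axis crossing is at z = 1; no y-intercept at any integer in the box.
4. Matching integer coefficients to the picture gives p.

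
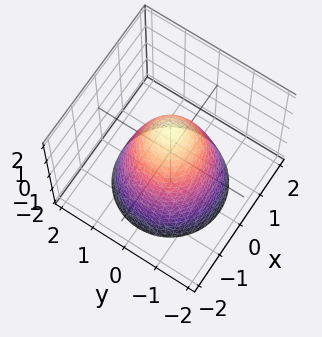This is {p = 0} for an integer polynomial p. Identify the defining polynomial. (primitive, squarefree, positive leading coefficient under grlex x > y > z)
1. deg p = 2. A generic line meets the surface in up to 2 points.
2. Symmetry: the z-axis is an axis of rotation, so x and y enter only as x² + y².
3. Observable constraints: among the integer gridlines, it crosses the x-axis at x ∈ {-1, 1}; the y-axis gridline crossings are at y ∈ {-1, 1}; a circular section at z = 0 has radius exactly 1.
4. The integer polynomial consistent with all of this is the stated p.

3*x^2 + 3*y^2 + 2*z - 3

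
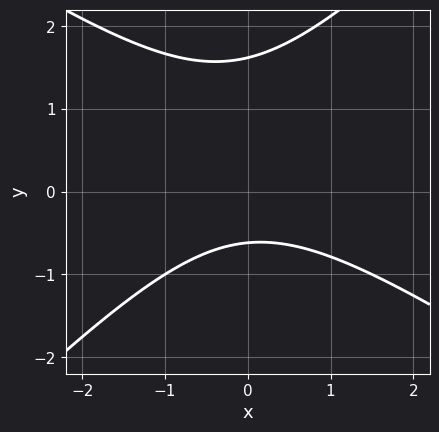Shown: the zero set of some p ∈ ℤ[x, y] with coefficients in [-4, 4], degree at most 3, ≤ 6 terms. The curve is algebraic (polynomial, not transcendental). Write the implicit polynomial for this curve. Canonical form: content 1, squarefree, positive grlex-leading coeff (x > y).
2*x^2 + x*y - 3*y^2 + 3*y + 3

(a) The degree is 2 — a generic line meets the curve in up to 2 points.
(b) Against the integer gridlines: no x-intercept at any integer in the box.
(c) Assembling these constraints gives the stated polynomial.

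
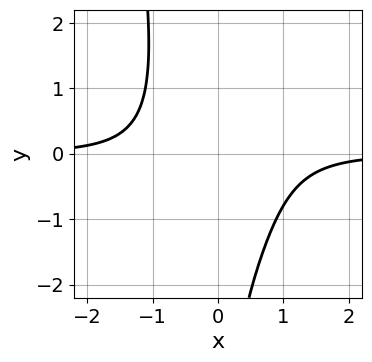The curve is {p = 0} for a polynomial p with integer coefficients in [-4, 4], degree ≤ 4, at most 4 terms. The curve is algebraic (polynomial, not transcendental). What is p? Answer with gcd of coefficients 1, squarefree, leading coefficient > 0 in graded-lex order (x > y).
First, degree: no degree-3 curve has this shape, so deg p = 4.
Next, observable constraints: it misses every integer gridline on the x-axis; no y-intercept at any integer in the box.
Finally, putting this together gives p.

3*x^3*y - x*y^2 + 3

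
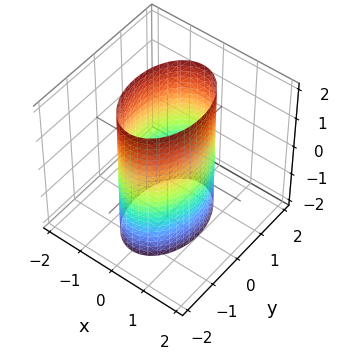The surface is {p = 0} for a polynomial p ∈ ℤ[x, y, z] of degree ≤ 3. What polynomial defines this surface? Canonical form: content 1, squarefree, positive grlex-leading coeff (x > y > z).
First, deg p = 2. Constant cross-section along one axis; a quadric.
Next, symmetries: it's symmetric under x → −x, forcing even powers of x; the y ↦ −y reflection is a symmetry, so y appears only in even powers; it's symmetric under z → −z, forcing even powers of z.
Then, from the axis intercepts and sections: the x-axis gridline crossings are at x ∈ {-1, 1}; it misses every integer gridline on the z-axis.
Finally, the integer polynomial consistent with all of this is the stated p.

2*x^2 + y^2 - 2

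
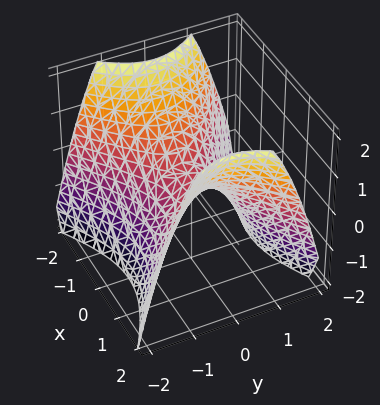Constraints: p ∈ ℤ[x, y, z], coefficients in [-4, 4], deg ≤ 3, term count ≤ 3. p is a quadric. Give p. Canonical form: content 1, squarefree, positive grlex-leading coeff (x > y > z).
2*x^2 - 3*y^2 - 3*z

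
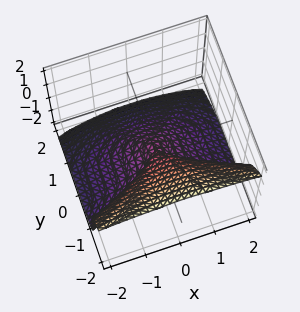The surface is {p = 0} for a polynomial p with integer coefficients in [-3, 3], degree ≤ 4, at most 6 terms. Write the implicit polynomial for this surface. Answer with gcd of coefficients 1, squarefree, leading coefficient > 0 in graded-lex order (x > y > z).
Degree: no degree-2 surface has this shape, so deg p = 3.
Observable constraints: one y-axis crossing is at y = 0; it meets the x-axis at x = 0 (among the integer gridlines); one z-axis crossing is at z = 0.
Assembling these constraints gives the stated polynomial.

3*y^3 + 3*z^3 + 2*x^2 + z^2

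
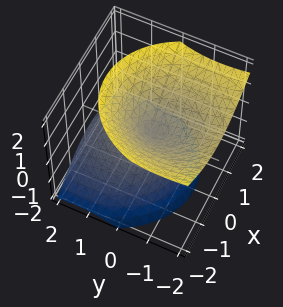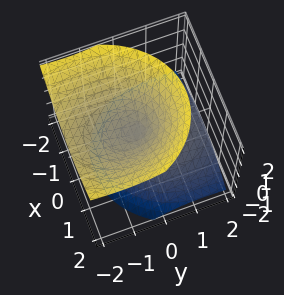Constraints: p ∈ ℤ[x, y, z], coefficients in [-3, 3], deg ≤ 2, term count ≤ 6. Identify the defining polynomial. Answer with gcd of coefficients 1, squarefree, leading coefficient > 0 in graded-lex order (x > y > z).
3*x^2 + 2*y^2 + 3*y*z - 3*z^2

(a) There are 2 components. Treating them together as one polynomial.
(b) Degree: a generic line meets the surface in up to 2 points, so deg p = 2.
(c) From the axis intercepts and sections: one y-axis crossing is at y = 0; one z-axis crossing is at z = 0; it meets the x-axis at x = 0 (among the integer gridlines).
(d) Together with the visible shape, these determine p as stated.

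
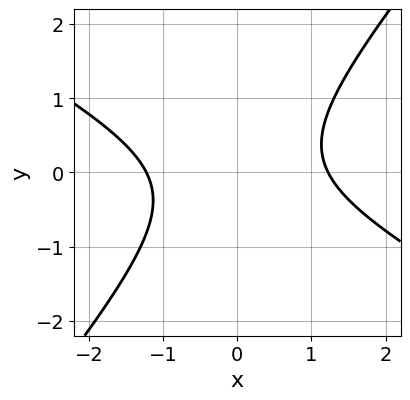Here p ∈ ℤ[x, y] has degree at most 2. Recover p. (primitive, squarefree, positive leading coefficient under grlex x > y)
2*x^2 + 2*x*y - 3*y^2 - 3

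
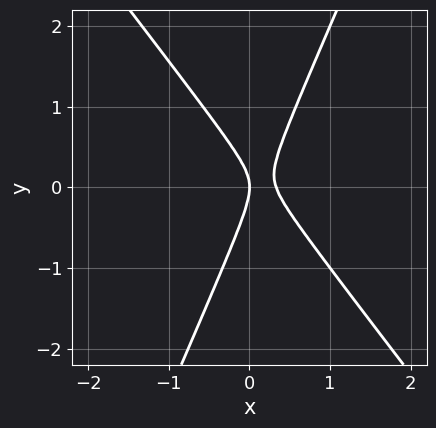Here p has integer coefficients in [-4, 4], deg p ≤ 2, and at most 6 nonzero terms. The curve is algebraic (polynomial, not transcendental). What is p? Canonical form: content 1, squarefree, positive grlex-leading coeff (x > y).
3*x^2 + x*y - y^2 - x

First, degree: the shape is more complex than any degree-1 curve, so deg p = 2.
Then, from the visible intercepts: it meets the y-axis at y = 0 (among the integer gridlines); one x-axis crossing is at x = 0.
Finally, solving for integer coefficients yields p as stated.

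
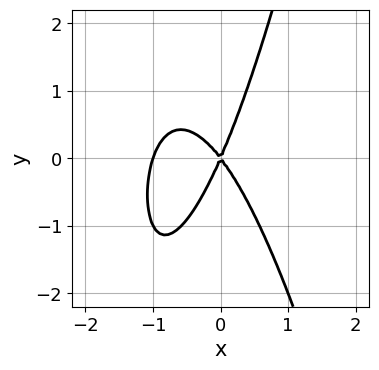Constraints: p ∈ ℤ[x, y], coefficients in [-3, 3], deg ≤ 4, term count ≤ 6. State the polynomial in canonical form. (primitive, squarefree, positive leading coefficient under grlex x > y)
3*x^3 + 3*x^2 + x*y - y^2

(a) Degree: no degree-2 curve has this shape, so deg p = 3.
(b) Observable constraints: one y-axis crossing is at y = 0; among the integer gridlines, it crosses the x-axis at x ∈ {-1, 0}.
(c) These observations pin down the coefficients.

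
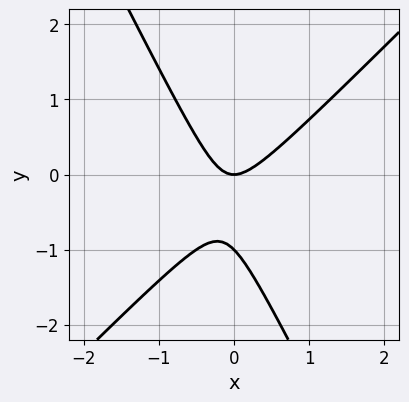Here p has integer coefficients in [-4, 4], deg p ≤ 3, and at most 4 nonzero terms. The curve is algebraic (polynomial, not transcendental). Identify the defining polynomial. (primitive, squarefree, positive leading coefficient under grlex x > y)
2*x^2 - x*y - y^2 - y

1. Degree: no degree-1 curve has this shape, so deg p = 2.
2. From the visible intercepts: among the integer gridlines, it crosses the y-axis at y ∈ {-1, 0}; it crosses the x-axis at the gridline x = 0.
3. Matching integer coefficients to the picture gives p.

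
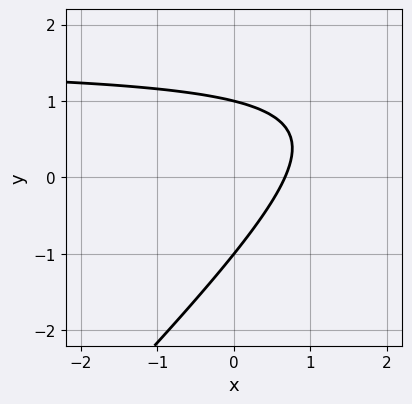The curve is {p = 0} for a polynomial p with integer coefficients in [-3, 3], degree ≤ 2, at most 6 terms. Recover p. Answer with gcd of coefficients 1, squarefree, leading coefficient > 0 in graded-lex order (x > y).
2*x*y - 2*y^2 - 3*x + 2

(a) deg p = 2. No degree-1 curve has this shape.
(b) Against the integer gridlines: the y-axis gridline crossings are at y ∈ {-1, 1}.
(c) Solving for integer coefficients yields p as stated.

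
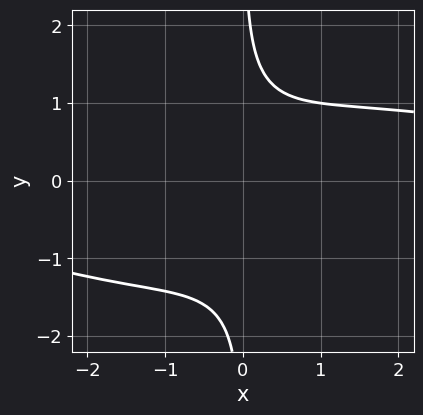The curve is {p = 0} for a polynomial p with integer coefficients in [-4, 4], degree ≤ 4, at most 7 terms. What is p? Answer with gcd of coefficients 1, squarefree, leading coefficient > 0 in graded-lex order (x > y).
x^3*y + 3*x*y^3 + 2*x*y^2 - 3*x^2 - 3

1. deg p = 4.
2. From the axis intercepts and sections: no x-intercept at any integer in the box; no y-intercept at any integer in the box.
3. Assembling these constraints gives the stated polynomial.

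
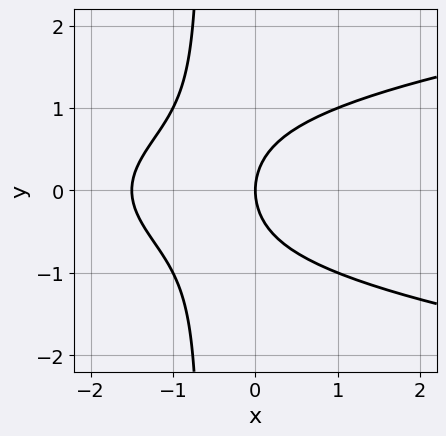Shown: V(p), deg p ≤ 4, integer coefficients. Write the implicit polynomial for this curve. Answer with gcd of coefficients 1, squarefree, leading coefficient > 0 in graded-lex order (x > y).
First, deg p = 3.
Then, symmetries: it's symmetric under y → −y, forcing even powers of y.
Then, against the integer gridlines: it meets the y-axis at y = 0 (among the integer gridlines); one x-axis crossing is at x = 0.
Finally, fitting integer coefficients to these (and the overall shape) gives p.

3*x*y^2 - 2*x^2 + 2*y^2 - 3*x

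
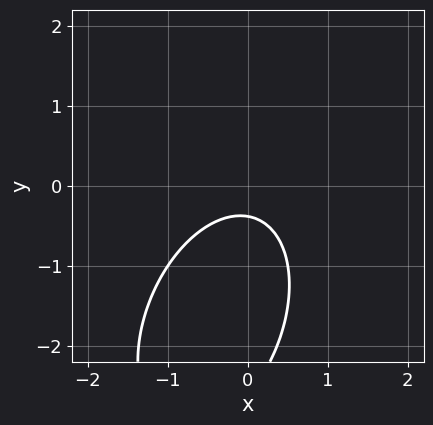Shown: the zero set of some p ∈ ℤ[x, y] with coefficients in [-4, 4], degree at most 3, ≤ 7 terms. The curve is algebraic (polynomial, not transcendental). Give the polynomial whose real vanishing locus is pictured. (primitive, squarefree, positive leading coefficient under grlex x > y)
2*x^2 - x*y + y^2 + 3*y + 1

The degree is 2 — the shape is more complex than any degree-1 curve.
Observable constraints: the curve avoids every integer x-axis point in the box.
Matching integer coefficients to the picture gives p.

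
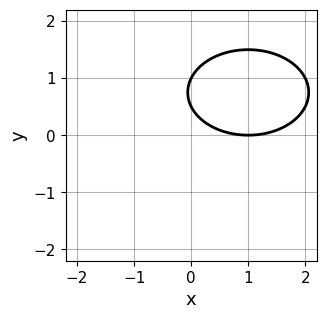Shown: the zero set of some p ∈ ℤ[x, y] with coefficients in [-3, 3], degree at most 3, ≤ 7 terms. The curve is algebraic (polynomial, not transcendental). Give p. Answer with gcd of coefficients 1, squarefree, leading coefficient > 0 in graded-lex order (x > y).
x^2 + 2*y^2 - 2*x - 3*y + 1

First, degree: a generic line meets the curve in up to 2 points, so deg p = 2.
Next, from the visible intercepts: one x-axis crossing is at x = 1; one y-axis crossing is at y = 1.
Finally, the integer polynomial consistent with all of this is the stated p.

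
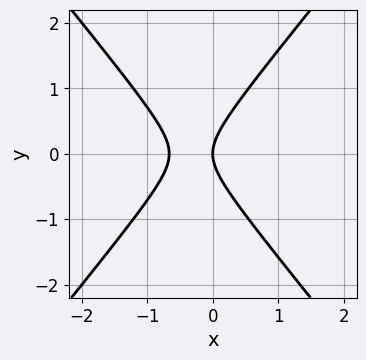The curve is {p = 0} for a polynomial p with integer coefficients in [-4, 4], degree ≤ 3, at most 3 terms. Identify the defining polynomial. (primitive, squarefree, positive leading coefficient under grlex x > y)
3*x^2 - 2*y^2 + 2*x

1. The degree is 2 — a generic line meets the curve in up to 2 points.
2. Symmetries: it's symmetric under y → −y, forcing even powers of y.
3. Against the integer gridlines: it meets the x-axis at x = 0 (among the integer gridlines); it crosses the y-axis at the gridline y = 0.
4. Assembling these constraints gives the stated polynomial.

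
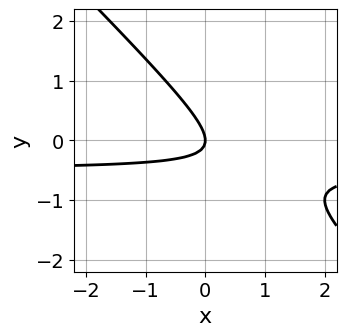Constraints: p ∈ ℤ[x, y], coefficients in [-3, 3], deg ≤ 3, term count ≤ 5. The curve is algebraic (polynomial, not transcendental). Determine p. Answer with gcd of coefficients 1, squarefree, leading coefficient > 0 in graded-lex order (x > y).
(a) deg p = 2. The shape is more complex than any degree-1 curve.
(b) From the axis intercepts and sections: one y-axis crossing is at y = 0; one x-axis crossing is at x = 0.
(c) Solving for integer coefficients yields p as stated.

2*x*y + 2*y^2 + x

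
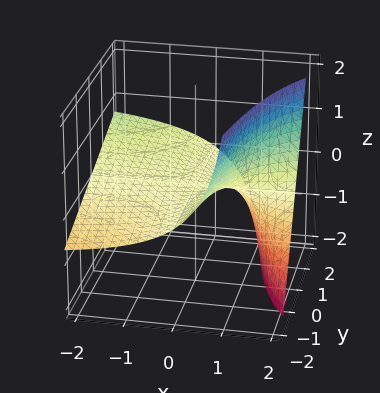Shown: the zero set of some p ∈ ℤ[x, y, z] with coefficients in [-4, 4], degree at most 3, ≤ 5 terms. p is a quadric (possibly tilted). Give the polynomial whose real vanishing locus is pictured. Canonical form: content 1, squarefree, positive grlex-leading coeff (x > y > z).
x*y - 2*x*z + 3*z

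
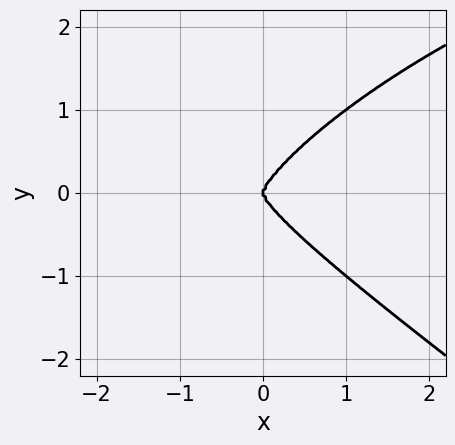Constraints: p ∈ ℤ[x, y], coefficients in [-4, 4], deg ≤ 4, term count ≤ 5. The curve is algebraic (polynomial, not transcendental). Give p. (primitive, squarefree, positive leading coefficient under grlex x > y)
First, deg p = 4. No degree-3 curve has this shape.
Then, from the axis intercepts and sections: it crosses the x-axis at the gridline x = 0; it crosses the y-axis at the gridline y = 0.
Finally, fitting integer coefficients to these (and the overall shape) gives p.

x^3*y - x^2*y^2 - x*y^3 + 3*y^4 - 2*x^3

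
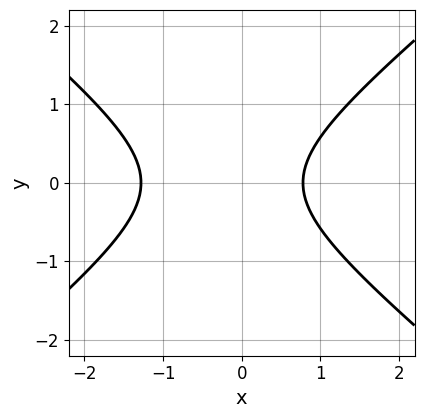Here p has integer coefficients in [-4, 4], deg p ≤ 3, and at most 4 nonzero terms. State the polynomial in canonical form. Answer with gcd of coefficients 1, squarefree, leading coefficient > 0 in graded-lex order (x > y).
2*x^2 - 3*y^2 + x - 2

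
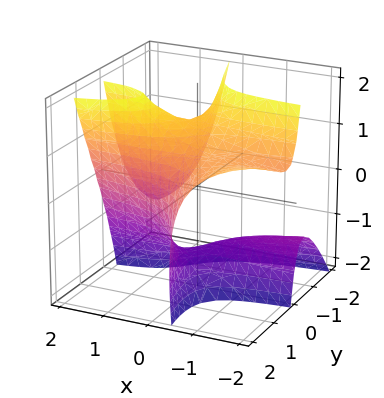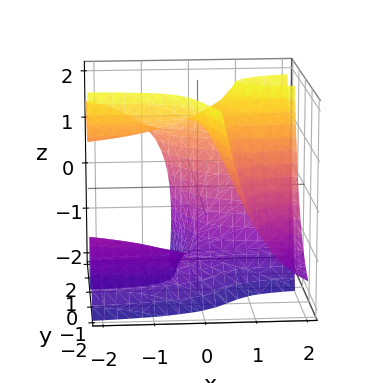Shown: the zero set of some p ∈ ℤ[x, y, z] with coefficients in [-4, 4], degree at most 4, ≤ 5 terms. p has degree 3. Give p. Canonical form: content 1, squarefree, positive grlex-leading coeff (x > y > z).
3*x*y^2 - 3*x*y*z + y^3 + z^2 - 2

(a) deg p = 3.
(b) Reading off the gridlines: no x-intercept at any integer in the box.
(c) Together with the visible shape, these determine p as stated.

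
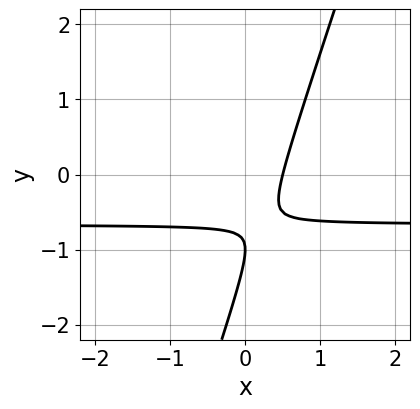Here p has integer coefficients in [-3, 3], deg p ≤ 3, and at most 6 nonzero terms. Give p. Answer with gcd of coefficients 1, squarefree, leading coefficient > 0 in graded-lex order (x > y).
3*x*y - y^2 + 2*x - 2*y - 1

(a) deg p = 2. No degree-1 curve has this shape.
(b) Observable constraints: it crosses the y-axis at the gridline y = -1.
(c) Matching integer coefficients to the picture gives p.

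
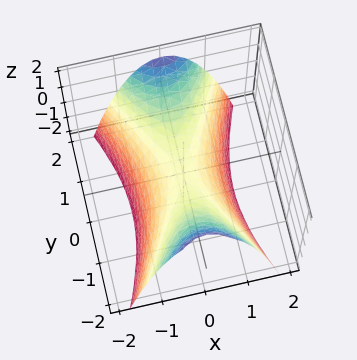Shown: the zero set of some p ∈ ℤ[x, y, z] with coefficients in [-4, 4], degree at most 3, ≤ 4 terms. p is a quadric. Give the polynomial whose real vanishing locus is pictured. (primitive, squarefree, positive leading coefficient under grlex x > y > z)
deg p = 2. A saddle surface; a quadric.
Symmetries: mirror symmetry y ↦ −y ⇒ only even powers of y; mirror symmetry x ↦ −x ⇒ only even powers of x.
From the axis intercepts and sections: it meets the y-axis at y = 0 (among the integer gridlines); it crosses the x-axis at the gridline x = 0; it crosses the z-axis at the gridline z = 0.
Fitting integer coefficients to these (and the overall shape) gives p.

3*x^2 - y^2 + 2*z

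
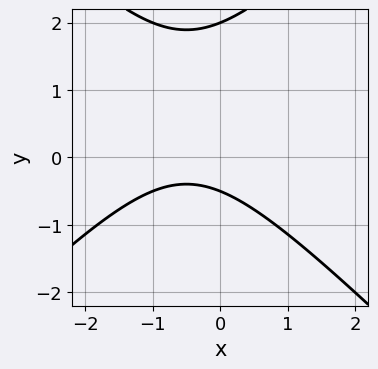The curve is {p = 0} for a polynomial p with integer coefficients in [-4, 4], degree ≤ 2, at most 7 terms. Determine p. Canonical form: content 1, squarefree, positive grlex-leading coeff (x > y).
The degree is 2 — a generic line meets the curve in up to 2 points.
From the visible intercepts: it crosses the y-axis at the gridline y = 2; it misses every integer gridline on the x-axis.
Together with the visible shape, these determine p as stated.

2*x^2 - 2*y^2 + 2*x + 3*y + 2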